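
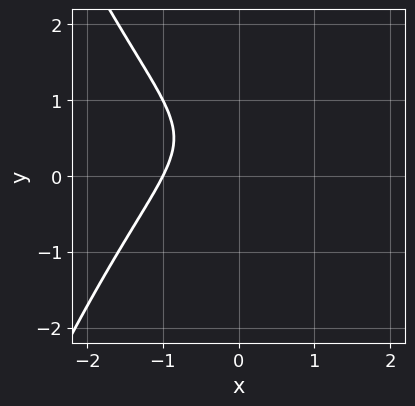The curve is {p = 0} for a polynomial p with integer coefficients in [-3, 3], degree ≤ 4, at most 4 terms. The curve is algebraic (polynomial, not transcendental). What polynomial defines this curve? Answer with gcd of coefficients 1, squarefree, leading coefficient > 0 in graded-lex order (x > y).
1. deg p = 3. The shape is more complex than any degree-2 curve.
2. Against the integer gridlines: it misses every integer gridline on the y-axis; one x-axis crossing is at x = -1.
3. Solving for integer coefficients yields p as stated.

2*x^3 + 3*y^2 - 3*y + 2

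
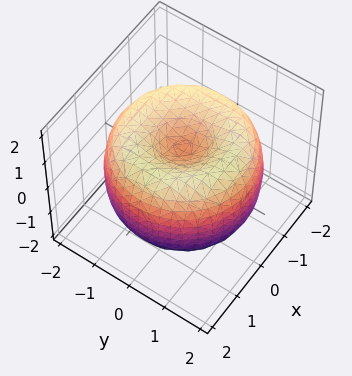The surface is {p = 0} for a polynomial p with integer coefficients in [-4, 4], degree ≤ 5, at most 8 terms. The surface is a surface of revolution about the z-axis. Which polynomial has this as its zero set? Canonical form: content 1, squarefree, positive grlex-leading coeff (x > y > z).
x^4 + 2*x^2*y^2 + y^4 - 3*x^2 - 3*y^2 + 2*z^2 - 1

First, deg p = 4.
Next, by symmetry, the z-axis is an axis of rotation, so x and y enter only as x² + y².
Then, reading off the gridlines: a circular section at z = 1 has radius between 0 and 1.
Finally, matching integer coefficients to the picture gives p.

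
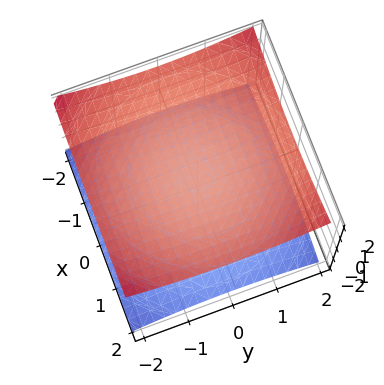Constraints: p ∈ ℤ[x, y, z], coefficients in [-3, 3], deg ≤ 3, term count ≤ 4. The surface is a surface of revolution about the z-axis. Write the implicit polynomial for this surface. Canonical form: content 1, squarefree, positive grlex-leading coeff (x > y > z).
x^2 + y^2 - 3*z^2 + 3

1. The picture has 2 separate pieces. Treating them together as one polynomial.
2. The degree is 2 — no degree-1 surface has this shape.
3. Symmetries: the surface is invariant under rotation about z: p = q(x² + y², z).
4. From the visible intercepts: among the integer gridlines, it crosses the z-axis at z ∈ {-1, 1}; no x-intercept at any integer in the box; the surface avoids every integer y-axis point in the box.
5. Assembling these constraints gives the stated polynomial.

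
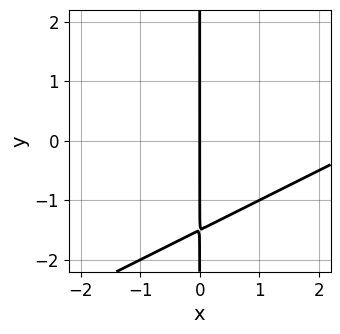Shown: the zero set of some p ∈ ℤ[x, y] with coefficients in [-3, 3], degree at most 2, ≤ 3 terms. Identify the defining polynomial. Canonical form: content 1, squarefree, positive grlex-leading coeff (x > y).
x^2 - 2*x*y - 3*x

1. Degree: no degree-1 curve has this shape, so deg p = 2.
2. Checking where it meets the axes: every point of the y-axis in the box is on the curve; one x-axis crossing is at x = 0.
3. Together with the visible shape, these determine p as stated.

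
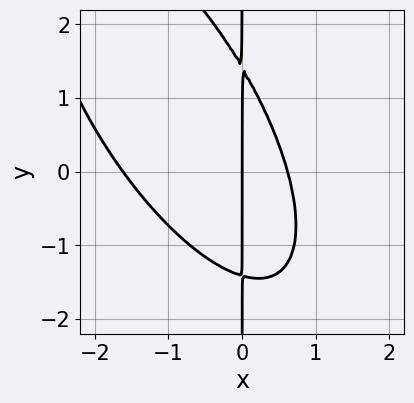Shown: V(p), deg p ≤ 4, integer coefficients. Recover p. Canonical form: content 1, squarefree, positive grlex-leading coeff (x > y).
2*x^3 + 2*x^2*y + x*y^2 + 2*x^2 - 2*x

(a) deg p = 3.
(b) Checking where it meets the axes: every point of the y-axis in the box is on the curve; one x-axis crossing is at x = 0.
(c) Assembling these constraints gives the stated polynomial.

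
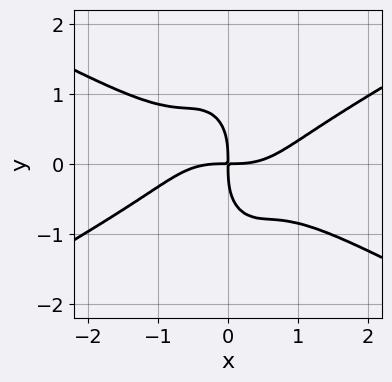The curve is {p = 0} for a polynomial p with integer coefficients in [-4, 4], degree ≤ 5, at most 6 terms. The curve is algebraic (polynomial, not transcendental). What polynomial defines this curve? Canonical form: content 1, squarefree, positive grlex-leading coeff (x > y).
The degree is 4 — the shape is more complex than any degree-3 curve.
Observable constraints: one x-axis crossing is at x = 0; one y-axis crossing is at y = 0.
The integer polynomial consistent with all of this is the stated p.

x^4 - 3*x^2*y^2 - y^4 - 2*x*y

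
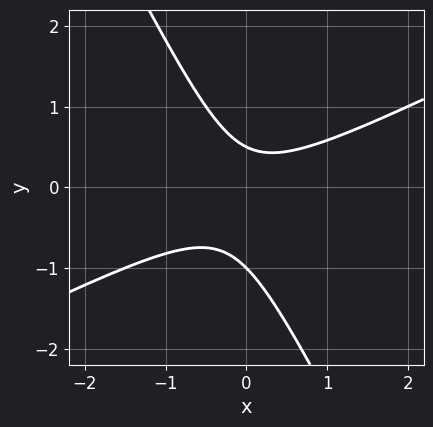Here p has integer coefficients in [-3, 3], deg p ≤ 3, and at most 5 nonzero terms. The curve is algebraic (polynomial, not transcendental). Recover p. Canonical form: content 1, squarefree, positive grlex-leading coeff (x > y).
2*x^2 - 3*x*y - 2*y^2 - y + 1

The degree is 2 — no degree-1 curve has this shape.
From the visible intercepts: it meets the y-axis at y = -1 (among the integer gridlines); it misses every integer gridline on the x-axis.
Putting this together gives p.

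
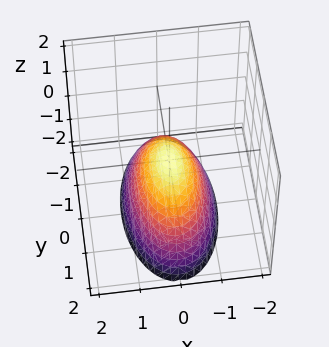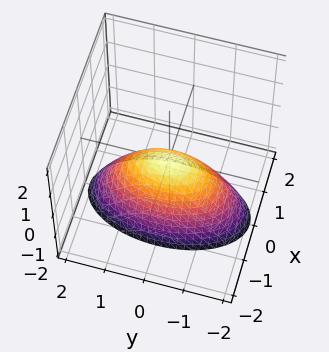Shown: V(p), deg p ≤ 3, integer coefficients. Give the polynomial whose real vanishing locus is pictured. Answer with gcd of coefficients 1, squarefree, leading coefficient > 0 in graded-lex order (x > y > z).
First, deg p = 2.
Then, symmetries: mirror symmetry y ↦ −y ⇒ only even powers of y; the x ↦ −x reflection is a symmetry, so x appears only in even powers.
Then, from the visible intercepts: it crosses the x-axis at the gridline x = 0; it meets the z-axis at z = 0 (among the integer gridlines); one y-axis crossing is at y = 0.
Finally, these observations pin down the coefficients.

3*x^2 + y^2 + 2*z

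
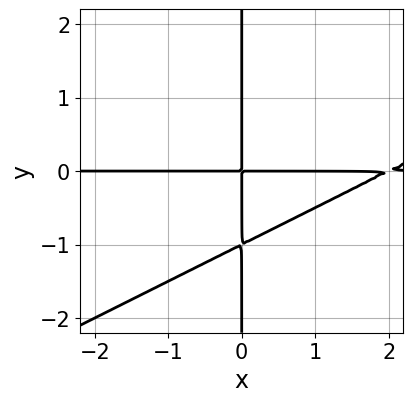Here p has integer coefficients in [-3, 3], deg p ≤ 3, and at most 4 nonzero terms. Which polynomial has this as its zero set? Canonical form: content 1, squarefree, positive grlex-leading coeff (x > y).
The degree is 3 — a generic line meets the curve in up to 3 points.
From the axis intercepts and sections: every point of the x-axis in the box is on the curve; every point of the y-axis in the box is on the curve.
These observations pin down the coefficients.

x^2*y - 2*x*y^2 - 2*x*y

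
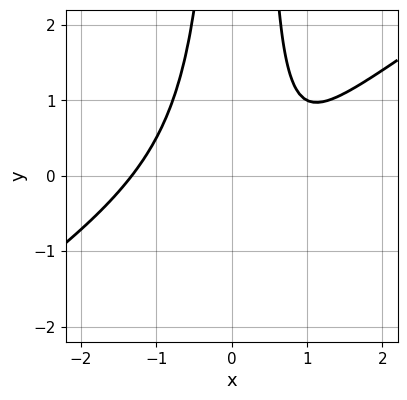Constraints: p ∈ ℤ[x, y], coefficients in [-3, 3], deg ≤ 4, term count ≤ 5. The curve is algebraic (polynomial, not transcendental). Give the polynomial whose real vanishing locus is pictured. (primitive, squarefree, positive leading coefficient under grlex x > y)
First, deg p = 3. No degree-2 curve has this shape.
Then, checking where it meets the axes: no y-intercept at any integer in the box.
Finally, matching integer coefficients to the picture gives p.

2*x^3 - 3*x^2*y + x*y - 2*x + 2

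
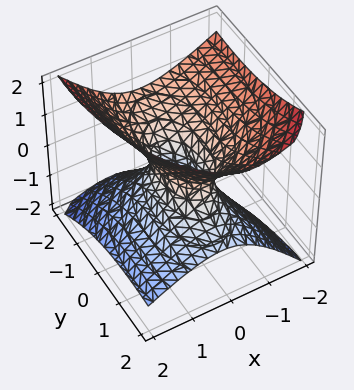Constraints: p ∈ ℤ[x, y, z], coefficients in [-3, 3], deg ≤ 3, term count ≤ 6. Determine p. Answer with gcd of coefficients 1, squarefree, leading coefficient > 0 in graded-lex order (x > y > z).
deg p = 2.
Against the integer gridlines: the y-axis gridline crossings are at y ∈ {-1, 1}; no z-intercept at any integer in the box.
Together with the visible shape, these determine p as stated.

3*x^2 + 2*x*z + y^2 + 2*y*z - 3*z^2 - 1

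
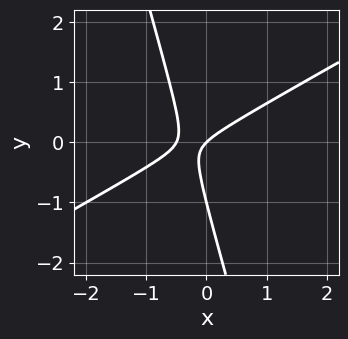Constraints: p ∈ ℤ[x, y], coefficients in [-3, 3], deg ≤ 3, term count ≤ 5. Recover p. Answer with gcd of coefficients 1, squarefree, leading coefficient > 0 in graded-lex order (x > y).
Degree: the shape is more complex than any degree-1 curve, so deg p = 2.
From the axis intercepts and sections: one x-axis crossing is at x = 0; the y-axis gridline crossings are at y ∈ {-1, 0}.
Solving for integer coefficients yields p as stated.

2*x^2 - 3*x*y - y^2 + x - y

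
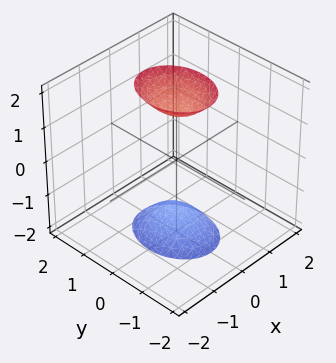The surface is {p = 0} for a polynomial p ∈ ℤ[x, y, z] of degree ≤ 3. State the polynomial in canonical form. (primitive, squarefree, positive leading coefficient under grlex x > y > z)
3*x^2 + 2*y^2 - z^2 + 2

First, I count 2 distinct pieces.
Next, deg p = 2.
Then, symmetries: it's symmetric under z → −z, forcing even powers of z; mirror symmetry x ↦ −x ⇒ only even powers of x; it's symmetric under y → −y, forcing even powers of y.
Next, reading off the gridlines: it misses every integer gridline on the x-axis; it misses every integer gridline on the y-axis.
Finally, together with the visible shape, these determine p as stated.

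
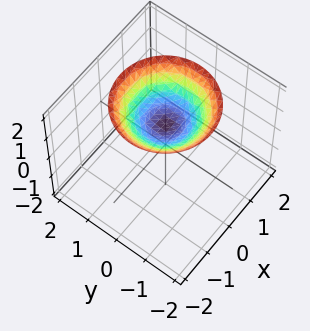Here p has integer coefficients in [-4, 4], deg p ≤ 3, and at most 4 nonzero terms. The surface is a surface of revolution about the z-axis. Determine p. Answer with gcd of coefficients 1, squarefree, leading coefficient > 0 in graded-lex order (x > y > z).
The degree is 2 — no degree-1 surface has this shape.
Symmetries: every cross-section ⟂ z is a circle, so x, y appear only via x² + y².
From the axis intercepts and sections: it meets the z-axis at z = 1 (among the integer gridlines); it misses every integer gridline on the x-axis; a circular section at z = 2 has radius between 1 and 2; it misses every integer gridline on the y-axis.
Solving for integer coefficients yields p as stated.

x^2 + y^2 - 2*z + 2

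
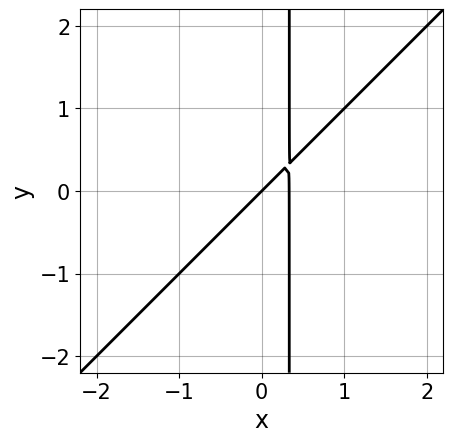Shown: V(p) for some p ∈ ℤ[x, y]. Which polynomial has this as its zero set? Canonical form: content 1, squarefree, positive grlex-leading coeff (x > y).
1. deg p = 2. No degree-1 curve has this shape.
2. Checking where it meets the axes: it meets the y-axis at y = 0 (among the integer gridlines); it crosses the x-axis at the gridline x = 0.
3. Matching integer coefficients to the picture gives p.

3*x^2 - 3*x*y - x + y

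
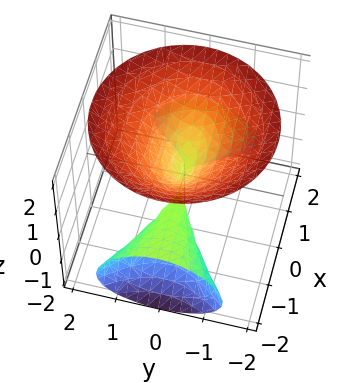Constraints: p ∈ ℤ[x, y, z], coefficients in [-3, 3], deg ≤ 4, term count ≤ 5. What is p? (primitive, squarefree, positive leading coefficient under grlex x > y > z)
1. I count 3 distinct pieces. They look like related sheets of one shape, so recover p as a whole.
2. deg p = 3. No degree-2 surface has this shape.
3. Checking where it meets the axes: the visible x-axis segment lies entirely on the surface; one z-axis crossing is at z = 0; one y-axis crossing is at y = 0.
4. These observations pin down the coefficients.

x^2*z - z^3 + 2*y^2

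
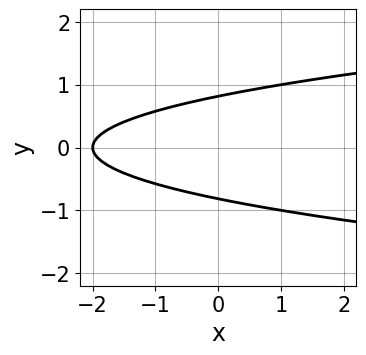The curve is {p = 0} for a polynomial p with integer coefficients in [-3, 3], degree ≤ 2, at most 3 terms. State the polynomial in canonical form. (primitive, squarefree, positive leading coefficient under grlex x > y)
3*y^2 - x - 2

(a) The degree is 2 — the shape is more complex than any degree-1 curve.
(b) Symmetries: the y ↦ −y reflection is a symmetry, so y appears only in even powers.
(c) Observable constraints: it crosses the x-axis at the gridline x = -2.
(d) Matching integer coefficients to the picture gives p.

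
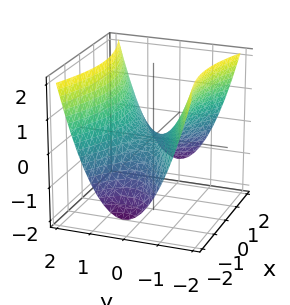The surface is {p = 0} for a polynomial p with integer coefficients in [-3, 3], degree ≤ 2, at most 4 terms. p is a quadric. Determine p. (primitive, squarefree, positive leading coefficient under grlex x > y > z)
x^2 - 3*y^2 + 3*z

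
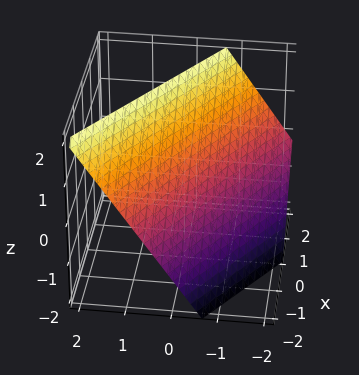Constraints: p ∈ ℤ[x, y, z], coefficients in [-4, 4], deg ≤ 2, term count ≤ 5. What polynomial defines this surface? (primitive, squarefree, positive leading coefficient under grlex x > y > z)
1. The degree is 1 — the surface is flat (a plane).
2. From the axis intercepts and sections: one z-axis crossing is at z = 1; it meets the x-axis at x = -1 (among the integer gridlines).
3. Solving for integer coefficients yields p as stated.

2*x + 3*y - 2*z + 2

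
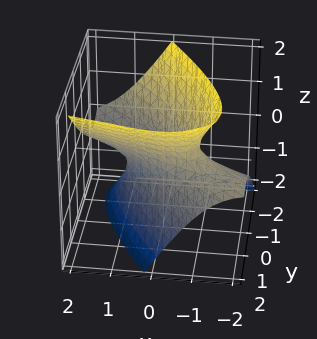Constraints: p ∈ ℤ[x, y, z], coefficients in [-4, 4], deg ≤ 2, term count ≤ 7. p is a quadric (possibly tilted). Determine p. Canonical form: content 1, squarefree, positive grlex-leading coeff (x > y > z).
(a) The degree is 2 — the shape is more complex than any degree-1 surface.
(b) Against the integer gridlines: the surface avoids every integer z-axis point in the box; among the integer gridlines, it crosses the x-axis at x ∈ {-1, 1}.
(c) Assembling these constraints gives the stated polynomial.

x^2 + 3*x*y - 3*x*z + 2*y^2 - 2*z^2 - 1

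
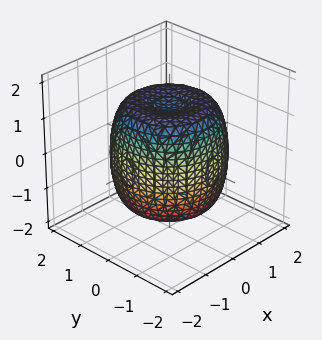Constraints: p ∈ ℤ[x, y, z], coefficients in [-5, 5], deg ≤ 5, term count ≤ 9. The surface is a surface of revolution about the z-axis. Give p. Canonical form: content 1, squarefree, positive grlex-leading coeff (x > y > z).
(a) Degree: no degree-3 surface has this shape, so deg p = 4.
(b) Symmetries: rotational symmetry about the z-axis ⇒ p depends on x, y only through x² + y².
(c) Against the integer gridlines: a circular section at z = -1 has radius between 1 and 2.
(d) These observations pin down the coefficients.

2*x^4 + 4*x^2*y^2 + 2*y^4 - 3*x^2 - 3*y^2 + 2*z^2 - 3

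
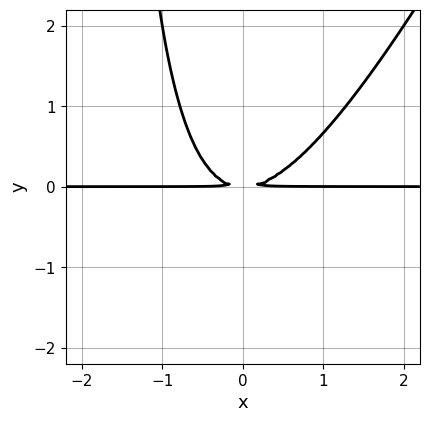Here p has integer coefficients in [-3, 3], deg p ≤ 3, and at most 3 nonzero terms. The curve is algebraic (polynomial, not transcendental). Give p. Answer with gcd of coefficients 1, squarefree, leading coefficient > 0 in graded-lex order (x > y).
2*x^2*y - x*y^2 - 2*y^2

Degree: no degree-2 curve has this shape, so deg p = 3.
Checking where it meets the axes: every point of the x-axis in the box is on the curve.
The integer polynomial consistent with all of this is the stated p.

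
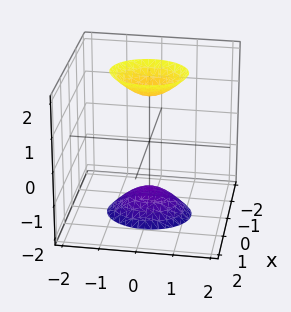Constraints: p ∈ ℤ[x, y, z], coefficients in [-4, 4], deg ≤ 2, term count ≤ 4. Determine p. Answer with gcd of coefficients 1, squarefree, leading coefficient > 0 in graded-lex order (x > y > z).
3*x^2 + 2*y^2 - z^2 + 2

There are 2 components.
Degree: two sheets facing apart; a quadric, so deg p = 2.
Symmetries: mirror symmetry z ↦ −z ⇒ only even powers of z; mirror symmetry y ↦ −y ⇒ only even powers of y; it's symmetric under x → −x, forcing even powers of x.
Reading off the gridlines: no x-intercept at any integer in the box; the surface avoids every integer y-axis point in the box.
Matching integer coefficients to the picture gives p.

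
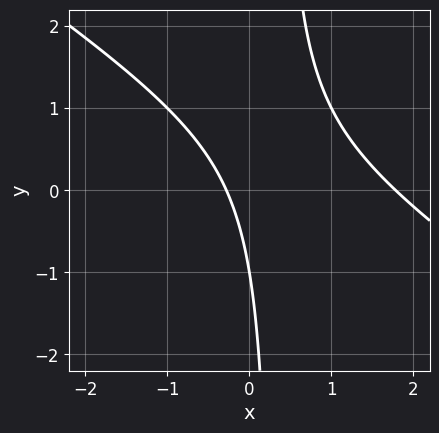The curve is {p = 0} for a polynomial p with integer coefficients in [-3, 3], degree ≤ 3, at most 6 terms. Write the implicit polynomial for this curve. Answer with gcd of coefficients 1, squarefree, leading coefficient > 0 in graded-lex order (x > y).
First, deg p = 2.
Next, reading off the gridlines: one y-axis crossing is at y = -1.
Finally, solving for integer coefficients yields p as stated.

2*x^2 + 3*x*y - 3*x - y - 1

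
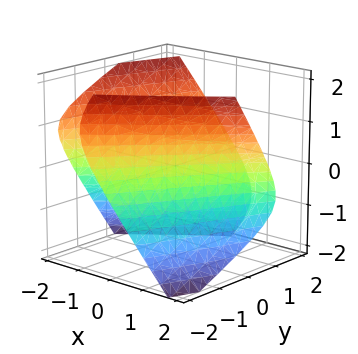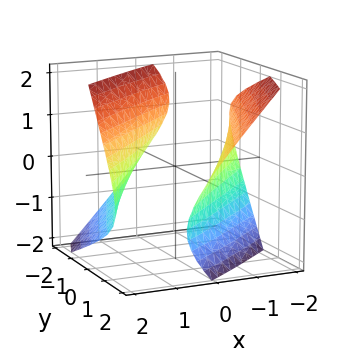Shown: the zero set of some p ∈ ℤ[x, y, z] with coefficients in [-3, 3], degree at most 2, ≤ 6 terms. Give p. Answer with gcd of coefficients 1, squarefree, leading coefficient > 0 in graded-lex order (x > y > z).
2*x^2 - 3*x*y + y^2 - 2*y*z - 2*z^2 - 3

(a) The picture has 2 separate pieces. They look like related sheets of one shape, so recover p as a whole.
(b) The degree is 2 — a generic line meets the surface in up to 2 points.
(c) Checking where it meets the axes: it misses every integer gridline on the z-axis.
(d) Matching integer coefficients to the picture gives p.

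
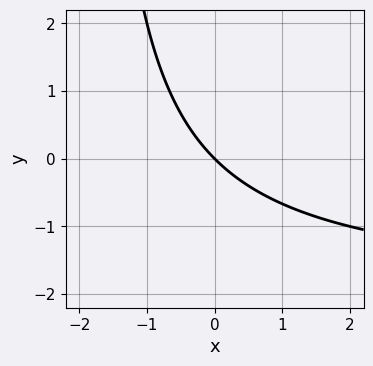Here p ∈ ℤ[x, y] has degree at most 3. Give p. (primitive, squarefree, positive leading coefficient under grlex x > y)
x*y + 2*x + 2*y

1. Degree: no degree-1 curve has this shape, so deg p = 2.
2. Observable constraints: one y-axis crossing is at y = 0; one x-axis crossing is at x = 0.
3. Solving for integer coefficients yields p as stated.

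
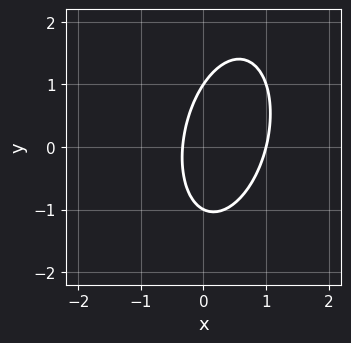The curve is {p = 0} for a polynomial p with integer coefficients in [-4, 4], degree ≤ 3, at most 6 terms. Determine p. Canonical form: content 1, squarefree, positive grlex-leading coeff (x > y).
3*x^2 - x*y + y^2 - 2*x - 1

deg p = 2. No degree-1 curve has this shape.
Against the integer gridlines: among the integer gridlines, it crosses the y-axis at y ∈ {-1, 1}; one x-axis crossing is at x = 1.
Assembling these constraints gives the stated polynomial.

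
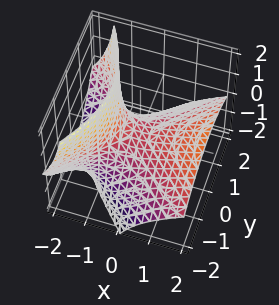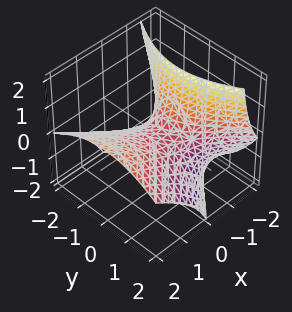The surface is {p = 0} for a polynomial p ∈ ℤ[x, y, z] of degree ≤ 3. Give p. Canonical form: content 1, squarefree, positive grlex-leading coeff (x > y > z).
(a) The degree is 2 — a generic line meets the surface in up to 2 points.
(b) Against the integer gridlines: it crosses the y-axis at the gridline y = 0; one z-axis crossing is at z = 0; it meets the x-axis at x = 0 (among the integer gridlines).
(c) Matching integer coefficients to the picture gives p.

x^2 - 2*x*z - y^2 - 2*z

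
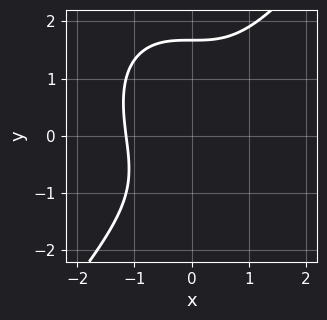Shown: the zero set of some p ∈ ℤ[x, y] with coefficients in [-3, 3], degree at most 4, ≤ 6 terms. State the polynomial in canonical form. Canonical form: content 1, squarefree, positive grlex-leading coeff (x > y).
(a) Degree: the shape is more complex than any degree-2 curve, so deg p = 3.
(b) Solving for integer coefficients yields p as stated.

2*x^3 - y^3 + y + 3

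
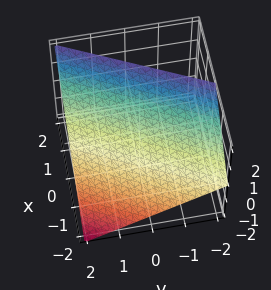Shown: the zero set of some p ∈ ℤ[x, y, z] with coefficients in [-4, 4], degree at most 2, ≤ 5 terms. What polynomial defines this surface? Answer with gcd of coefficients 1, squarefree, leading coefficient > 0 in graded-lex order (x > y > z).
2*x - y - 2*z + 2

First, deg p = 1. Every cross-section is a straight line — this is a plane.
Next, from the axis intercepts and sections: it crosses the x-axis at the gridline x = -1; it meets the z-axis at z = 1 (among the integer gridlines).
Finally, together with the visible shape, these determine p as stated. Check: (0, 2, 0) on the y-axis lies on the surface, and p(0, 2, 0) = 0. ✓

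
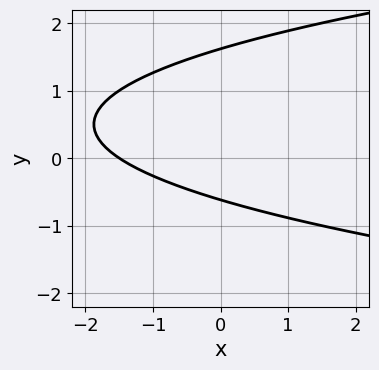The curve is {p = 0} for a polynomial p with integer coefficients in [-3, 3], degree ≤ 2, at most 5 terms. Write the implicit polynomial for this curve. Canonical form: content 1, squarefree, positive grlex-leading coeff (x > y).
1. The degree is 2 — a generic line meets the curve in up to 2 points.
2. Putting this together gives p.

3*y^2 - 2*x - 3*y - 3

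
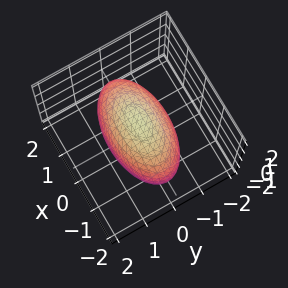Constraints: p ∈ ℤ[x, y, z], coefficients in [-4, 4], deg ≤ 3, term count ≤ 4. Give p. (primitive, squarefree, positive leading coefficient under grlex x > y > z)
x^2 + 3*y^2 + 2*z^2 - 3

First, the degree is 2 — bounded and convex; a quadric.
Next, symmetries: the z ↦ −z reflection is a symmetry, so z appears only in even powers; the x ↦ −x reflection is a symmetry, so x appears only in even powers; the y ↦ −y reflection is a symmetry, so y appears only in even powers.
Then, reading off the gridlines: among the integer gridlines, it crosses the y-axis at y ∈ {-1, 1}.
Finally, matching integer coefficients to the picture gives p.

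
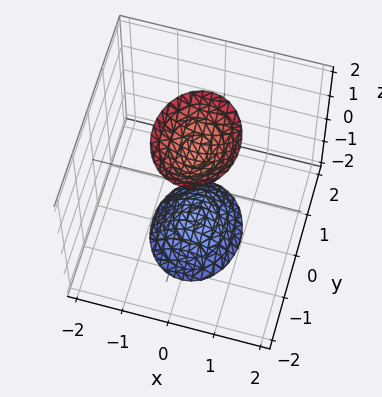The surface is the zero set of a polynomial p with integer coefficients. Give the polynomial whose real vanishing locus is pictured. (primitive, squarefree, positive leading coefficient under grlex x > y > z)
3*x^2 + 2*y^2 - z^2 + 2

The picture has 2 separate pieces.
Degree: two sheets facing apart; a quadric, so deg p = 2.
Symmetries: it's symmetric under y → −y, forcing even powers of y; mirror symmetry x ↦ −x ⇒ only even powers of x; the z ↦ −z reflection is a symmetry, so z appears only in even powers.
From the visible intercepts: the surface avoids every integer x-axis point in the box; no y-intercept at any integer in the box.
Together with the visible shape, these determine p as stated.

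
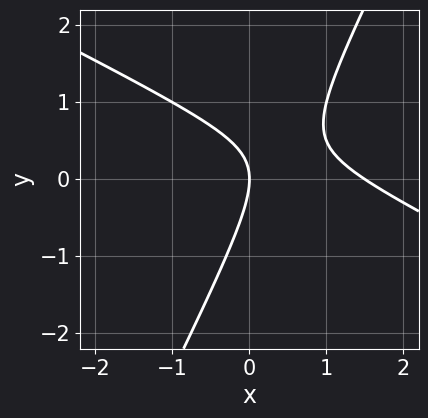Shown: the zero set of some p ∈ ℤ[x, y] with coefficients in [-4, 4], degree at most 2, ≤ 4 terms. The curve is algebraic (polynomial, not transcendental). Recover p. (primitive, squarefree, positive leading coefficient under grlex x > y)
1. The degree is 2 — a generic line meets the curve in up to 2 points.
2. From the visible intercepts: one y-axis crossing is at y = 0; it crosses the x-axis at the gridline x = 0.
3. These observations pin down the coefficients.

2*x^2 + 3*x*y - 2*y^2 - 3*x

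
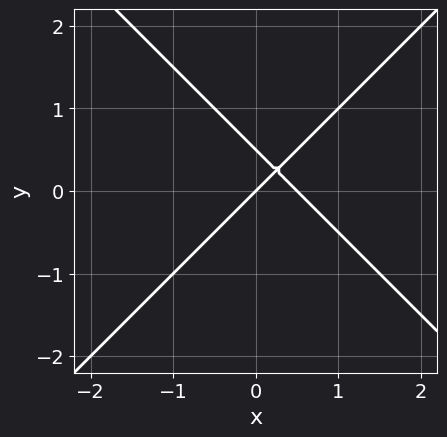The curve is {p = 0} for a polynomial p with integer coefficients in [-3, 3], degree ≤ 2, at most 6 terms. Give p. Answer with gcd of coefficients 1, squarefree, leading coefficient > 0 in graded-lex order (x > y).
2*x^2 - 2*y^2 - x + y

1. deg p = 2.
2. Observable constraints: one x-axis crossing is at x = 0; it meets the y-axis at y = 0 (among the integer gridlines).
3. Together with the visible shape, these determine p as stated.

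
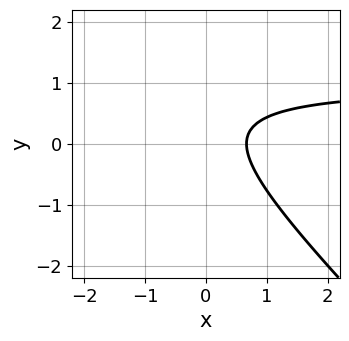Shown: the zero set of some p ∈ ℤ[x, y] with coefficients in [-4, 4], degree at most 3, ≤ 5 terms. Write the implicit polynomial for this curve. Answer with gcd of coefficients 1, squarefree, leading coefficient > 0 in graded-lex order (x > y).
Degree: no degree-1 curve has this shape, so deg p = 2.
From the axis intercepts and sections: the curve avoids every integer y-axis point in the box.
Putting this together gives p.

3*x*y + 3*y^2 - 3*x - 2*y + 2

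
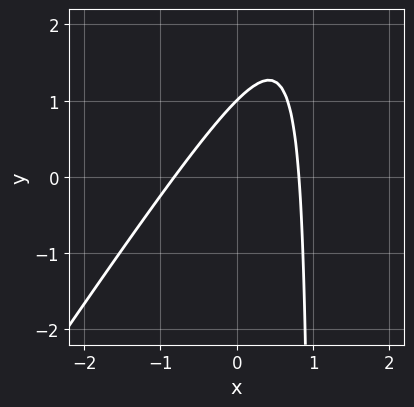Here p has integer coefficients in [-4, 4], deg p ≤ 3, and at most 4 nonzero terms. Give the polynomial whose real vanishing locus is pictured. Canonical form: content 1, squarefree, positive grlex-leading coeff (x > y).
3*x^2 - 2*x*y + 2*y - 2

deg p = 2.
Reading off the gridlines: it crosses the y-axis at the gridline y = 1.
Together with the visible shape, these determine p as stated.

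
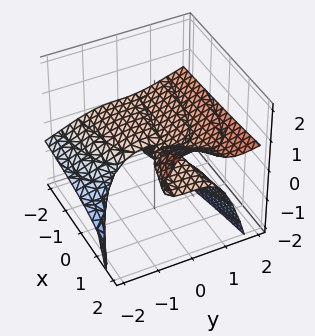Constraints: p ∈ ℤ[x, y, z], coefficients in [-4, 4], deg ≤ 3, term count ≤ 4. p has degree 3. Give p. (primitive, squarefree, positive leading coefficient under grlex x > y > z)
y^3 - 3*y^2*z + 2*x*z - 3*z^2

The degree is 3 — a generic line meets the surface in up to 3 points.
Observable constraints: it meets the z-axis at z = 0 (among the integer gridlines); the visible x-axis segment lies entirely on the surface; it crosses the y-axis at the gridline y = 0.
Assembling these constraints gives the stated polynomial.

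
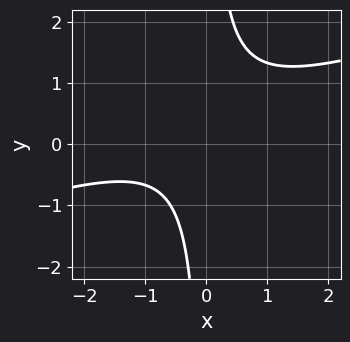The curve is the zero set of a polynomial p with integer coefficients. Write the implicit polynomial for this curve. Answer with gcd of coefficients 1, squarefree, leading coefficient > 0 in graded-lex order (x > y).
x^2 - 3*x*y + x + 2

First, degree: the shape is more complex than any degree-1 curve, so deg p = 2.
Next, checking where it meets the axes: it misses every integer gridline on the x-axis; the curve avoids every integer y-axis point in the box.
Finally, these observations pin down the coefficients.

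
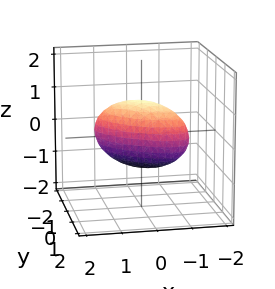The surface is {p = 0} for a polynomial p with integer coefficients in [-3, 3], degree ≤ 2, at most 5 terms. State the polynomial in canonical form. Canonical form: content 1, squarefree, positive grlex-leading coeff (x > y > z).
Degree: no degree-1 surface has this shape, so deg p = 2.
Reading off the gridlines: among the integer gridlines, it crosses the z-axis at z ∈ {-1, 1}; the x-axis gridline crossings are at x ∈ {-1, 1}.
Solving for integer coefficients yields p as stated.

2*x^2 + 3*x*y + 3*y^2 + 2*z^2 - 2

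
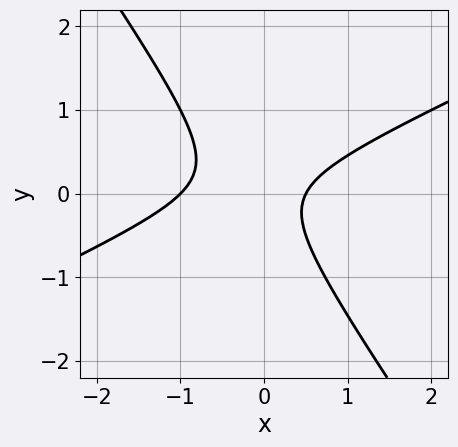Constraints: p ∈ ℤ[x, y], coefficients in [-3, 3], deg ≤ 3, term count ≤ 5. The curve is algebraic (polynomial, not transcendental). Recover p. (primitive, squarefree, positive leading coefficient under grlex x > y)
2*x^2 - 3*x*y - 3*y^2 + x - 1

1. deg p = 2. A generic line meets the curve in up to 2 points.
2. From the visible intercepts: it crosses the x-axis at the gridline x = -1; no y-intercept at any integer in the box.
3. Assembling these constraints gives the stated polynomial.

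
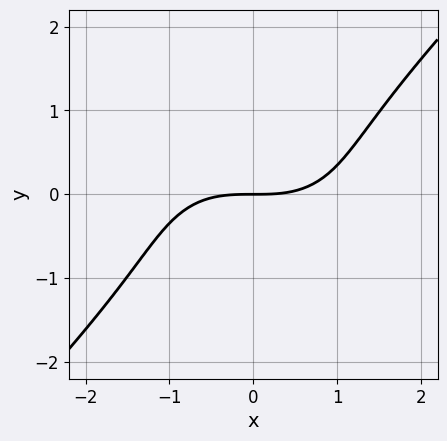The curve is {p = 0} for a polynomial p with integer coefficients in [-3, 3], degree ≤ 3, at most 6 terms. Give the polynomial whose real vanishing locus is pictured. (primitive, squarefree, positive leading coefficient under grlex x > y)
x^3 + x*y^2 - 2*y^3 - 3*y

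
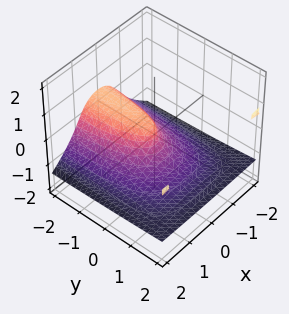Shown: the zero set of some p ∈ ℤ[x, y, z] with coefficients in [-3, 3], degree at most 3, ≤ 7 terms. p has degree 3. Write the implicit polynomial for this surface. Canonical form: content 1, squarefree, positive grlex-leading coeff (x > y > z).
x^2*y - 3*z^3 - 2*x^2 + 2*y*z - y

1. Degree: a generic line meets the surface in up to 3 points, so deg p = 3.
2. Reading off the gridlines: it meets the y-axis at y = 0 (among the integer gridlines); it crosses the x-axis at the gridline x = 0; it crosses the z-axis at the gridline z = 0.
3. Putting this together gives p.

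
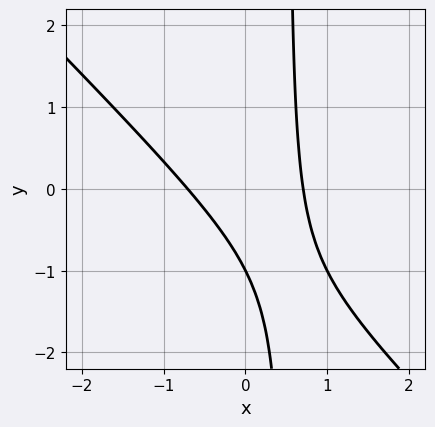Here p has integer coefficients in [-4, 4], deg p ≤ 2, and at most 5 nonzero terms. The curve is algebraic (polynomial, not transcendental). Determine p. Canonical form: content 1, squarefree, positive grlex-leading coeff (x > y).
2*x^2 + 2*x*y - y - 1

1. The degree is 2 — a generic line meets the curve in up to 2 points.
2. Checking where it meets the axes: it crosses the y-axis at the gridline y = -1.
3. Putting this together gives p.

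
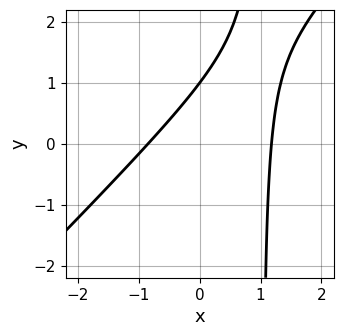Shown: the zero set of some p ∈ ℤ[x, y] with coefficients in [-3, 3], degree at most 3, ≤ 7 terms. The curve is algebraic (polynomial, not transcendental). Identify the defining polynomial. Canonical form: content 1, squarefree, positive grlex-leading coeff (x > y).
1. deg p = 2. A generic line meets the curve in up to 2 points.
2. Observable constraints: it crosses the y-axis at the gridline y = 1.
3. Solving for integer coefficients yields p as stated.

3*x^2 - 3*x*y - x + 3*y - 3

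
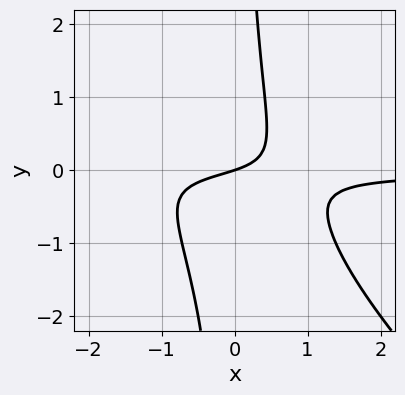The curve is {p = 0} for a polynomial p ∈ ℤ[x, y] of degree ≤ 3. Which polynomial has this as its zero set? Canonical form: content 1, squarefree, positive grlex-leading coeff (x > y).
Degree: a generic line meets the curve in up to 3 points, so deg p = 3.
From the visible intercepts: it crosses the x-axis at the gridline x = 0; it crosses the y-axis at the gridline y = 0.
These observations pin down the coefficients.

3*x^2*y + 3*x*y^2 + 2*x*y + x - 3*y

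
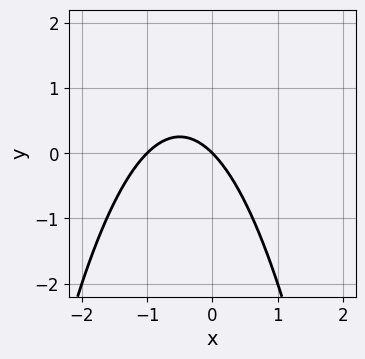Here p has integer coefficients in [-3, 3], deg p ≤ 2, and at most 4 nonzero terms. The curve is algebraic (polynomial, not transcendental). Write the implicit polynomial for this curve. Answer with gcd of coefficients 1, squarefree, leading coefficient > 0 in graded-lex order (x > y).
x^2 + x + y

1. deg p = 2. The shape is more complex than any degree-1 curve.
2. From the visible intercepts: among the integer gridlines, it crosses the x-axis at x ∈ {-1, 0}; one y-axis crossing is at y = 0.
3. Matching integer coefficients to the picture gives p.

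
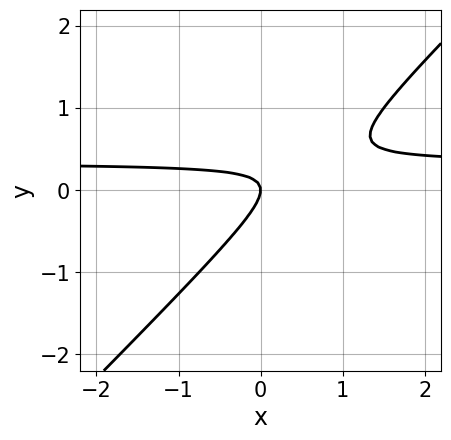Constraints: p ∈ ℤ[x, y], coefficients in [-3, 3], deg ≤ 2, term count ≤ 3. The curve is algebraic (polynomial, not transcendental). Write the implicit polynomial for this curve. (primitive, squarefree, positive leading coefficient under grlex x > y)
(a) The degree is 2 — a generic line meets the curve in up to 2 points.
(b) Against the integer gridlines: it crosses the x-axis at the gridline x = 0; it meets the y-axis at y = 0 (among the integer gridlines).
(c) The integer polynomial consistent with all of this is the stated p.

3*x*y - 3*y^2 - x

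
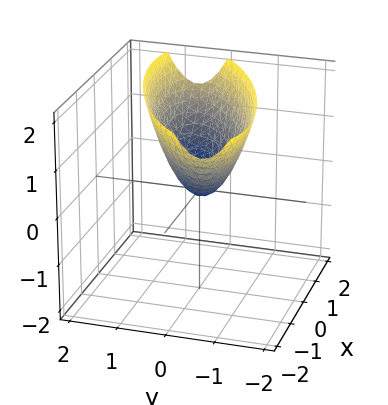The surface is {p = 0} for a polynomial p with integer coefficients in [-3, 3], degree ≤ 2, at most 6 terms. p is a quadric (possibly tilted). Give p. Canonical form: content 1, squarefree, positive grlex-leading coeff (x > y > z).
1. deg p = 2. No degree-1 surface has this shape.
2. Against the integer gridlines: it meets the x-axis at x = 0 (among the integer gridlines); one z-axis crossing is at z = 0.
3. The integer polynomial consistent with all of this is the stated p.

x^2 - 2*x*y + 3*y^2 - 2*z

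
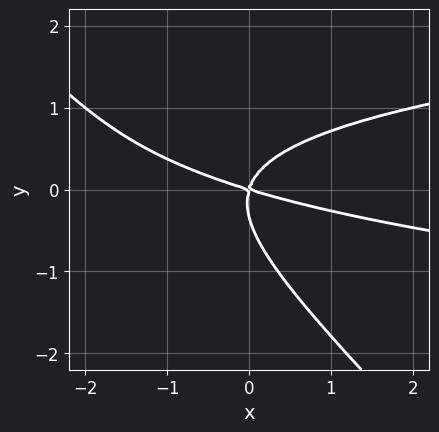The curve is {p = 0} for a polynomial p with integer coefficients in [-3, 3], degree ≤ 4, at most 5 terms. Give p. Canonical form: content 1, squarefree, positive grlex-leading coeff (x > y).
Degree: no degree-2 curve has this shape, so deg p = 3.
Observable constraints: it crosses the y-axis at the gridline y = 0; one x-axis crossing is at x = 0.
Matching integer coefficients to the picture gives p.

3*x*y^2 + 3*y^3 - x^2 - 3*x*y + y^2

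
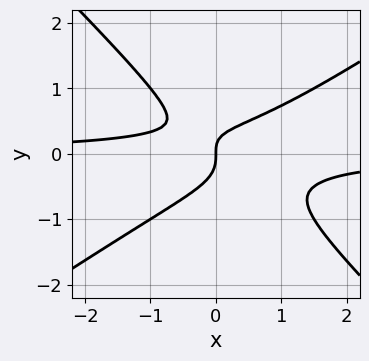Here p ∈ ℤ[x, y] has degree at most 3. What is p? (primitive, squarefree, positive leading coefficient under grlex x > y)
2*x^2*y - x*y^2 - 3*y^3 - x*y + x

Degree: no degree-2 curve has this shape, so deg p = 3.
From the axis intercepts and sections: it meets the y-axis at y = 0 (among the integer gridlines); one x-axis crossing is at x = 0.
Solving for integer coefficients yields p as stated.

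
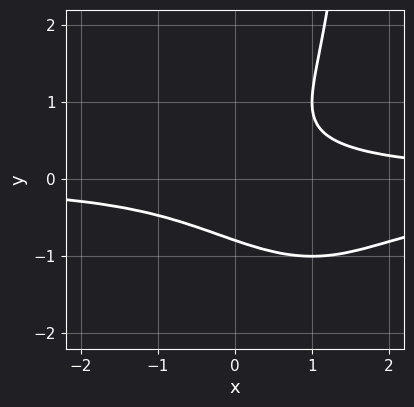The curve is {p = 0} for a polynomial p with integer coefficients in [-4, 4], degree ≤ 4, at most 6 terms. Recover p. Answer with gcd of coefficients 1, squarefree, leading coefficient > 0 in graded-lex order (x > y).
First, degree: the shape is more complex than any degree-3 curve, so deg p = 4.
Then, against the integer gridlines: it misses every integer gridline on the x-axis.
Finally, matching integer coefficients to the picture gives p.

x^2*y^2 + x*y^3 - 2*y^3 + x*y - 1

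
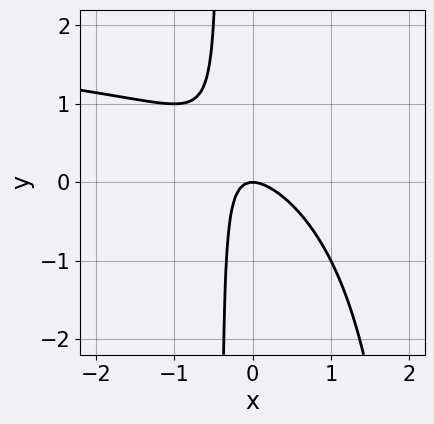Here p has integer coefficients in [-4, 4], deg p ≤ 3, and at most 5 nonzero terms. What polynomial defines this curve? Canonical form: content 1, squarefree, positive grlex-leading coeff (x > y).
deg p = 3. No degree-2 curve has this shape.
Against the integer gridlines: it meets the y-axis at y = 0 (among the integer gridlines); it crosses the x-axis at the gridline x = 0.
Solving for integer coefficients yields p as stated.

x^2*y - 2*x^2 - 2*x*y - y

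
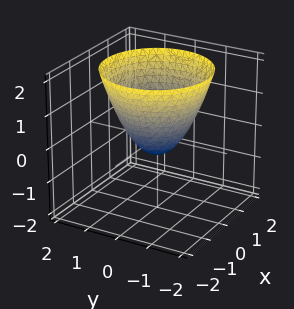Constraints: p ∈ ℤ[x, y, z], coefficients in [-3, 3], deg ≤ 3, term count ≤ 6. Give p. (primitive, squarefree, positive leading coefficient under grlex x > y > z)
First, deg p = 2. No degree-1 surface has this shape.
Then, symmetry: the z-axis is an axis of rotation, so x and y enter only as x² + y².
Then, against the integer gridlines: a circular section at z = 0 has radius between 0 and 1.
Finally, matching integer coefficients to the picture gives p.

2*x^2 + 2*y^2 - 2*z - 1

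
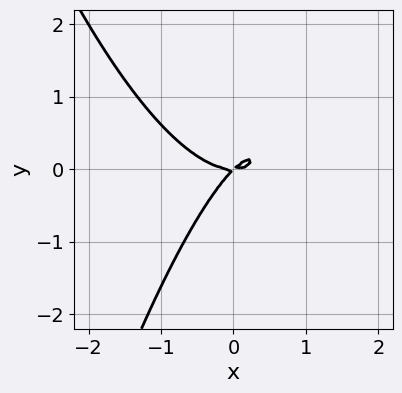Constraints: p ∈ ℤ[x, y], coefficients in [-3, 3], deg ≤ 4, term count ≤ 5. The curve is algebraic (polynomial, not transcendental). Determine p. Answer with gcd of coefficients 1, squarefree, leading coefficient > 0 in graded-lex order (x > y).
x^3 - x*y + y^2

deg p = 3. No degree-2 curve has this shape.
From the visible intercepts: it meets the y-axis at y = 0 (among the integer gridlines); it crosses the x-axis at the gridline x = 0.
Together with the visible shape, these determine p as stated.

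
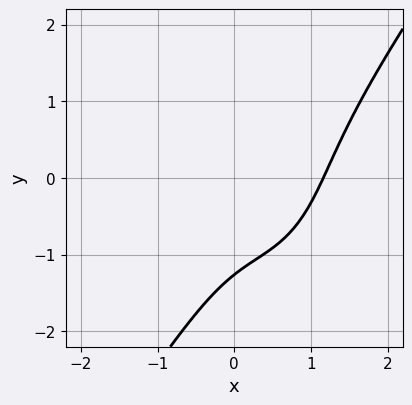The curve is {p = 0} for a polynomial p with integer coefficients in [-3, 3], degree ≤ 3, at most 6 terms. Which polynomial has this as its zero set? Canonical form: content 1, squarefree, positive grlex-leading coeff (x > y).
3*x^3 - y^3 - 2*x^2 - 3*x*y - 2

(a) The degree is 3 — the shape is more complex than any degree-2 curve.
(b) Matching integer coefficients to the picture gives p.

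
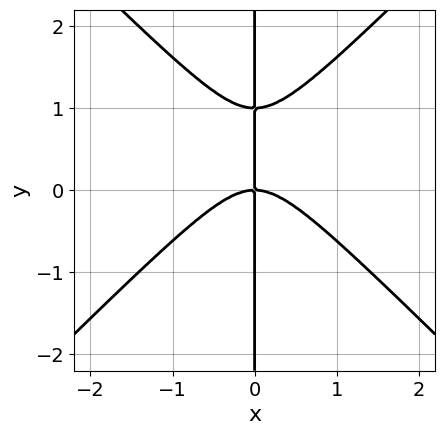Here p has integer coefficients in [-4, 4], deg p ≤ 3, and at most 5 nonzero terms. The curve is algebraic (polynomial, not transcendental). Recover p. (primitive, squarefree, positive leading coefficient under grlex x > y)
x^3 - x*y^2 + x*y

The degree is 3 — a generic line meets the curve in up to 3 points.
From the axis intercepts and sections: every point of the y-axis in the box is on the curve; one x-axis crossing is at x = 0.
Putting this together gives p.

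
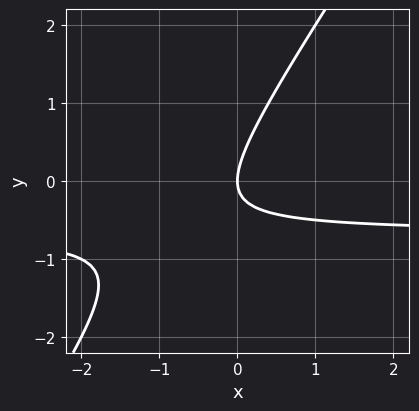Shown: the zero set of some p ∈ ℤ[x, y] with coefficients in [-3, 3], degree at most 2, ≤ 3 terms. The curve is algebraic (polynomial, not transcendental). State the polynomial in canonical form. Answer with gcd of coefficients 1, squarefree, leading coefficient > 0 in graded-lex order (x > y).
First, deg p = 2. The shape is more complex than any degree-1 curve.
Next, from the visible intercepts: one x-axis crossing is at x = 0; one y-axis crossing is at y = 0.
Finally, matching integer coefficients to the picture gives p.

3*x*y - 2*y^2 + 2*x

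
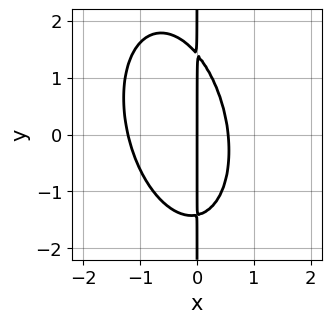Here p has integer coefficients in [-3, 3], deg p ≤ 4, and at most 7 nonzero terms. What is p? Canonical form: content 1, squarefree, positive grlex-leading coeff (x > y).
3*x^3 + x^2*y + x*y^2 + 2*x^2 - 2*x

First, degree: a generic line meets the curve in up to 3 points, so deg p = 3.
Then, checking where it meets the axes: every point of the y-axis in the box is on the curve; it crosses the x-axis at the gridline x = 0.
Finally, solving for integer coefficients yields p as stated.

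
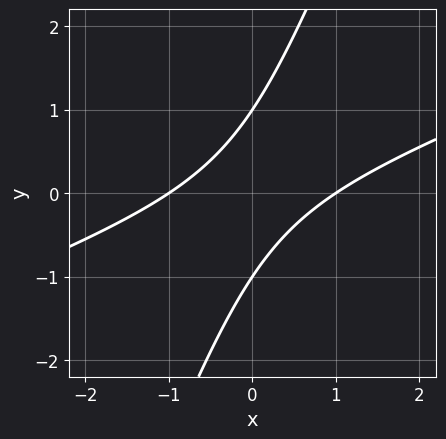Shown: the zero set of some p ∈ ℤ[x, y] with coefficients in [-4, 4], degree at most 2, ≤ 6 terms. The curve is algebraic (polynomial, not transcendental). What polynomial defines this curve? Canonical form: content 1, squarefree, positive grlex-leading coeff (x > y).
1. The degree is 2 — no degree-1 curve has this shape.
2. Against the integer gridlines: the x-axis gridline crossings are at x ∈ {-1, 1}; among the integer gridlines, it crosses the y-axis at y ∈ {-1, 1}.
3. Solving for integer coefficients yields p as stated.

x^2 - 3*x*y + y^2 - 1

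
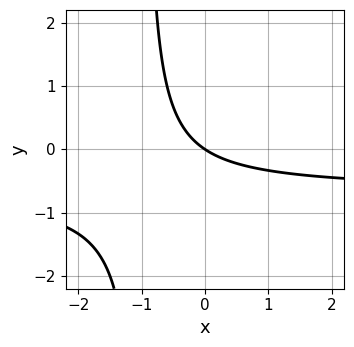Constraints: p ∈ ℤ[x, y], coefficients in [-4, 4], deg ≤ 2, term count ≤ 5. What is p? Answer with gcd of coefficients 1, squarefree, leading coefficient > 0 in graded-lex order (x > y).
First, the degree is 2 — a generic line meets the curve in up to 2 points.
Next, observable constraints: one x-axis crossing is at x = 0; it meets the y-axis at y = 0 (among the integer gridlines).
Finally, these observations pin down the coefficients.

3*x*y + 2*x + 3*y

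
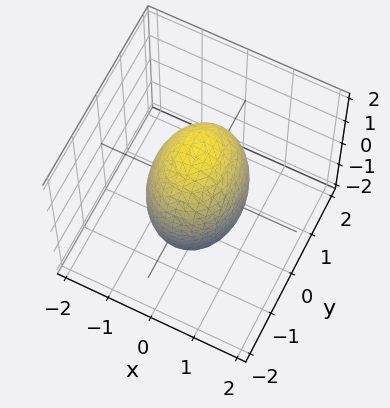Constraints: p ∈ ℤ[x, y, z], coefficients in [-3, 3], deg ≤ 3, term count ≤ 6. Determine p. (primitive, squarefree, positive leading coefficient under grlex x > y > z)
3*x^2 + 2*y^2 + z^2 - 3

First, the degree is 2 — a closed, bounded, convex surface; a quadric.
Next, symmetries: mirror symmetry y ↦ −y ⇒ only even powers of y; it's symmetric under x → −x, forcing even powers of x; it's symmetric under z → −z, forcing even powers of z.
Next, against the integer gridlines: among the integer gridlines, it crosses the x-axis at x ∈ {-1, 1}.
Finally, matching integer coefficients to the picture gives p.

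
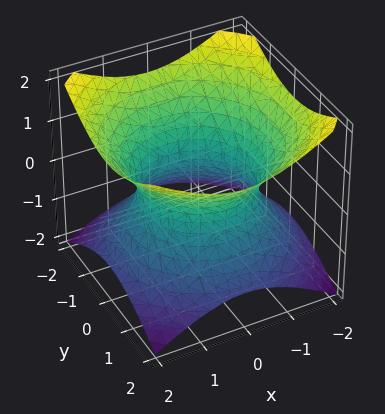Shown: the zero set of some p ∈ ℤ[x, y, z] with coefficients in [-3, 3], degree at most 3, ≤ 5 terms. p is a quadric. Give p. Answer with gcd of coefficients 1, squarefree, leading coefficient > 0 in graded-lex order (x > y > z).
(a) The degree is 2 — one connected sheet with a waist; a quadric.
(b) Symmetries: the surface is invariant under rotation about z: p = q(x² + y², z); the z ↦ −z reflection is a symmetry, so z appears only in even powers.
(c) From the visible intercepts: a circular section at z = -1 has radius between 1 and 2; it misses every integer gridline on the z-axis.
(d) Matching integer coefficients to the picture gives p.

2*x^2 + 2*y^2 - 3*z^2 - 3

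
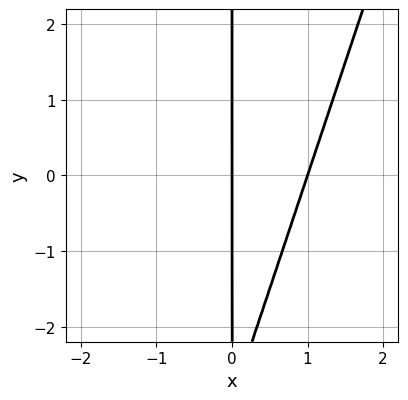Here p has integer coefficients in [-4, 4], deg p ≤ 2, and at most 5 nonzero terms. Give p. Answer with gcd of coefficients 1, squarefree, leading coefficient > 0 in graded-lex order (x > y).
(a) deg p = 2.
(b) Observable constraints: every point of the y-axis in the box is on the curve; the x-axis gridline crossings are at x ∈ {0, 1}.
(c) Together with the visible shape, these determine p as stated.

3*x^2 - x*y - 3*x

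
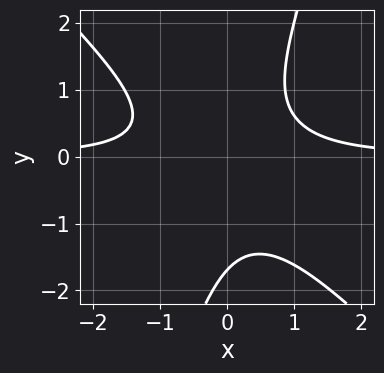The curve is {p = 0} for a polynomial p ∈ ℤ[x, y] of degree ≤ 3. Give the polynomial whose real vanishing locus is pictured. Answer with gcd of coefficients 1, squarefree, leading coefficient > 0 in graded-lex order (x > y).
3*x^2*y + 2*x*y^2 - y^3 - y^2 - 2

1. deg p = 3.
2. From the axis intercepts and sections: no x-intercept at any integer in the box.
3. Together with the visible shape, these determine p as stated.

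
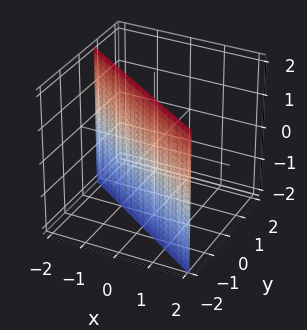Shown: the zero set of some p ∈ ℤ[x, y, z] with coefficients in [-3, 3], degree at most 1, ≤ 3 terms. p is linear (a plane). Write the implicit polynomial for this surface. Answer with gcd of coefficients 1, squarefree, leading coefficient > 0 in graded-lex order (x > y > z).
1. The degree is 1 — the surface is flat (a plane).
2. From the visible intercepts: it misses every integer gridline on the z-axis; it meets the x-axis at x = -1 (among the integer gridlines).
3. Together with the visible shape, these determine p as stated.

2*x + 3*y + 2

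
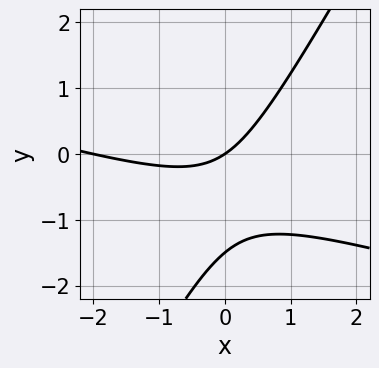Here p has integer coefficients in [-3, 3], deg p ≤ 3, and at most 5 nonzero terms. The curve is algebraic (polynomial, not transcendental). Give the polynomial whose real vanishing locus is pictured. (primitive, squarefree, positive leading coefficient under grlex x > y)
(a) Degree: the shape is more complex than any degree-1 curve, so deg p = 2.
(b) Reading off the gridlines: it meets the y-axis at y = 0 (among the integer gridlines); among the integer gridlines, it crosses the x-axis at x ∈ {-2, 0}.
(c) Together with the visible shape, these determine p as stated.

x^2 + 3*x*y - 2*y^2 + 2*x - 3*y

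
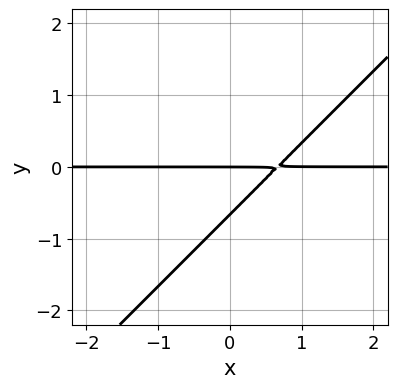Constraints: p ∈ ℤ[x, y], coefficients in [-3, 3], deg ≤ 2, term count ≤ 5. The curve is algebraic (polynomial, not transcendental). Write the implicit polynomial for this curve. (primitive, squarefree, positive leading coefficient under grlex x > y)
(a) The degree is 2 — a generic line meets the curve in up to 2 points.
(b) From the visible intercepts: one y-axis crossing is at y = 0; the visible x-axis segment lies entirely on the curve.
(c) Assembling these constraints gives the stated polynomial.

3*x*y - 3*y^2 - 2*y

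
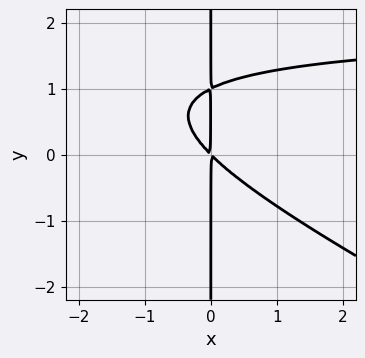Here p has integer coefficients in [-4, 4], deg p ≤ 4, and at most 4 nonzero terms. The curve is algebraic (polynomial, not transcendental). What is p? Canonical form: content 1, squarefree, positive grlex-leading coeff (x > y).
x^2*y + 2*x*y^2 - 2*x^2 - 2*x*y

1. deg p = 3.
2. Observable constraints: the visible y-axis segment lies entirely on the curve.
3. Solving for integer coefficients yields p as stated.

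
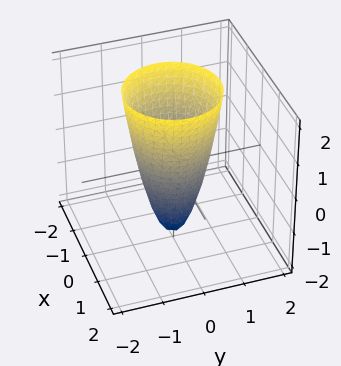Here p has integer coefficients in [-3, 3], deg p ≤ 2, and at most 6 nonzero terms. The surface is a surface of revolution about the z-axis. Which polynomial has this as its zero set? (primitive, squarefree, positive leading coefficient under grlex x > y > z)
1. The degree is 2 — no degree-1 surface has this shape.
2. Symmetry: the z-axis is an axis of rotation, so x and y enter only as x² + y².
3. Against the integer gridlines: it crosses the z-axis at the gridline z = -2; a circular section at z = 1 has radius exactly 1.
4. Matching integer coefficients to the picture gives p.

3*x^2 + 3*y^2 - z - 2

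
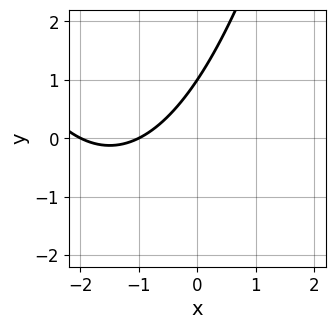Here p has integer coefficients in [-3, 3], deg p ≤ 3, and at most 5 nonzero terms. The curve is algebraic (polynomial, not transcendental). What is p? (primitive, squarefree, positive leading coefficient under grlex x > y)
x^2 + 3*x - 2*y + 2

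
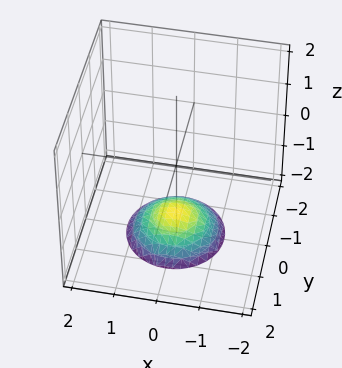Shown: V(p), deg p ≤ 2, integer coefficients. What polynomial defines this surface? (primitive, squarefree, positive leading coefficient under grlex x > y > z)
deg p = 2. No degree-1 surface has this shape.
Symmetries: rotational symmetry about the z-axis ⇒ p depends on x, y only through x² + y².
Reading off the gridlines: a circular section at z = -2 has radius exactly 1; it misses every integer gridline on the x-axis; the surface avoids every integer y-axis point in the box.
Assembling these constraints gives the stated polynomial.

x^2 + y^2 + 2*z + 3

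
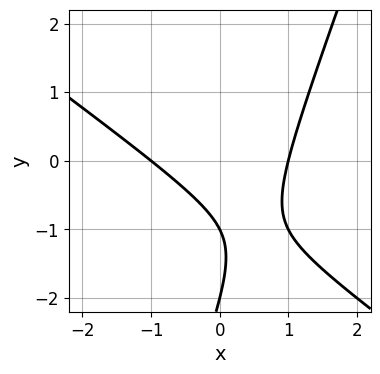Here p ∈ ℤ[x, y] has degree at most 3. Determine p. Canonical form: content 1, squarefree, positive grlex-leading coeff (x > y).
Degree: the shape is more complex than any degree-1 curve, so deg p = 2.
Reading off the gridlines: the y-axis gridline crossings are at y ∈ {-2, -1}; the x-axis gridline crossings are at x ∈ {-1, 1}.
Assembling these constraints gives the stated polynomial.

2*x^2 + 2*x*y - y^2 - 3*y - 2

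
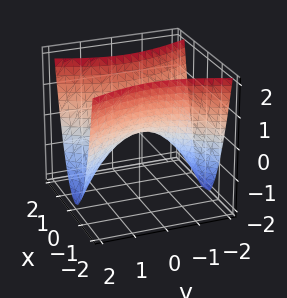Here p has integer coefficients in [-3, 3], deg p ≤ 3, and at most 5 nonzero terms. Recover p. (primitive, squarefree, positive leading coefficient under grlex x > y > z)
1. Degree: a hyperbolic paraboloid; a quadric, so deg p = 2.
2. Symmetries: mirror symmetry x ↦ −x ⇒ only even powers of x; mirror symmetry y ↦ −y ⇒ only even powers of y.
3. Checking where it meets the axes: it meets the y-axis at y = 0 (among the integer gridlines); it crosses the z-axis at the gridline z = 0; one x-axis crossing is at x = 0.
4. Matching integer coefficients to the picture gives p.

3*x^2 - y^2 - 2*z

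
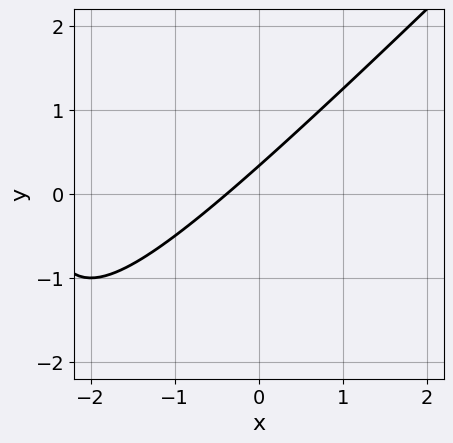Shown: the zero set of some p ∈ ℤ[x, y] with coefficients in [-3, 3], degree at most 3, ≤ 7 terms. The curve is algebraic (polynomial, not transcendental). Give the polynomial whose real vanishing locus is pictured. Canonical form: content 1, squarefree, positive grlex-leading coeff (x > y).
1. The degree is 2 — a generic line meets the curve in up to 2 points.
2. Matching integer coefficients to the picture gives p.

x^2 - x*y + 3*x - 3*y + 1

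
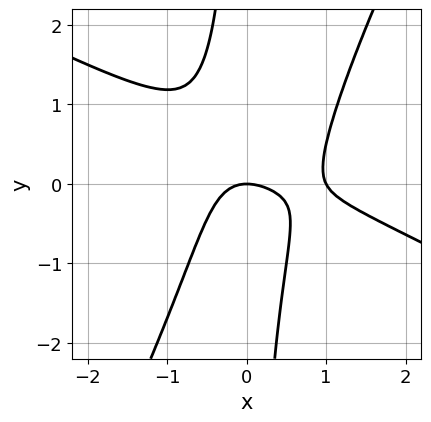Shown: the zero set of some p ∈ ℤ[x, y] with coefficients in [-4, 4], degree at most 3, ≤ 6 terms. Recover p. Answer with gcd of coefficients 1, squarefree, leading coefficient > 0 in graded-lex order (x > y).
(a) deg p = 3.
(b) Checking where it meets the axes: it crosses the y-axis at the gridline y = 0; among the integer gridlines, it crosses the x-axis at x ∈ {0, 1}.
(c) Assembling these constraints gives the stated polynomial.

2*x^3 + 3*x^2*y - 2*x*y^2 - 2*x^2 - 2*y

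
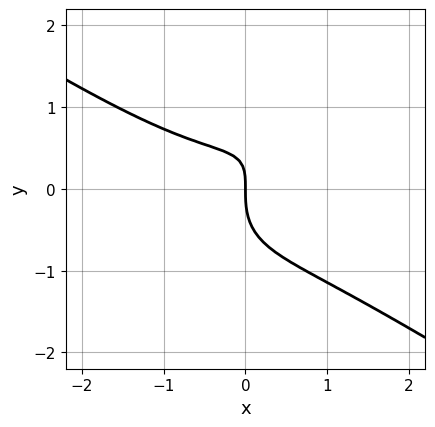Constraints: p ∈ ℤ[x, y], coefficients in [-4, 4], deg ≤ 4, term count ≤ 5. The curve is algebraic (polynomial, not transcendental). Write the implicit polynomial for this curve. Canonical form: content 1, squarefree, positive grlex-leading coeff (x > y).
2*x^3 - 3*x*y^2 + 3*y^3 - 3*x*y + 3*x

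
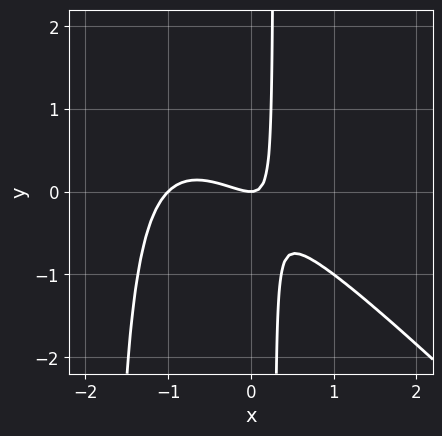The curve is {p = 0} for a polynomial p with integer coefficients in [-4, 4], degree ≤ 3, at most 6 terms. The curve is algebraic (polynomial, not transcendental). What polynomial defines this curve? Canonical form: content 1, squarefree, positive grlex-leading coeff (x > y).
(a) deg p = 3.
(b) Reading off the gridlines: the x-axis gridline crossings are at x ∈ {-1, 0}; one y-axis crossing is at y = 0.
(c) The integer polynomial consistent with all of this is the stated p.

2*x^3 + 2*x^2*y + 2*x^2 + 3*x*y - y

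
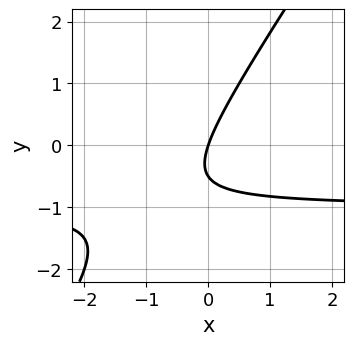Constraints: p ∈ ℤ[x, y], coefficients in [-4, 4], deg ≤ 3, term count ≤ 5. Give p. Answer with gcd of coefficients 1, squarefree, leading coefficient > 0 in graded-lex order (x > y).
3*x*y - 2*y^2 + 3*x - y

deg p = 2. A generic line meets the curve in up to 2 points.
Reading off the gridlines: it meets the y-axis at y = 0 (among the integer gridlines); one x-axis crossing is at x = 0.
These observations pin down the coefficients.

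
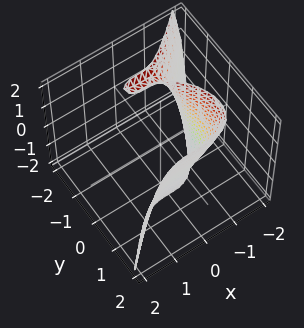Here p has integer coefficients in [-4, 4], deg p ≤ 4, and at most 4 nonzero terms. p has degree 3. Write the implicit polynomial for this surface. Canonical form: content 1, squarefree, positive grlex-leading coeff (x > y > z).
1. Degree: a generic line meets the surface in up to 3 points, so deg p = 3.
2. Observable constraints: the surface avoids every integer z-axis point in the box; one x-axis crossing is at x = -1; it crosses the y-axis at the gridline y = 1.
3. Solving for integer coefficients yields p as stated.

x^3 - y^3 + y*z + 1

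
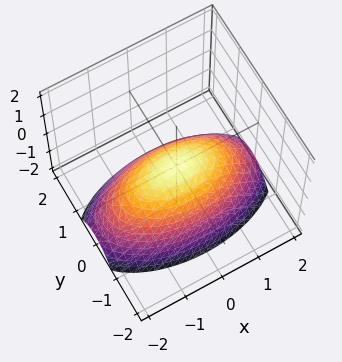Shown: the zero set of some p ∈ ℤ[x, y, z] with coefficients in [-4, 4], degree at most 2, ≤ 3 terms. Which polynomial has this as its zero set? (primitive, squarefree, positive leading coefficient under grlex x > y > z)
x^2 + 3*y^2 + 3*z

Degree: a paraboloid; a quadric, so deg p = 2.
Symmetries: mirror symmetry y ↦ −y ⇒ only even powers of y; it's symmetric under x → −x, forcing even powers of x.
Reading off the gridlines: it meets the x-axis at x = 0 (among the integer gridlines); one z-axis crossing is at z = 0.
Solving for integer coefficients yields p as stated.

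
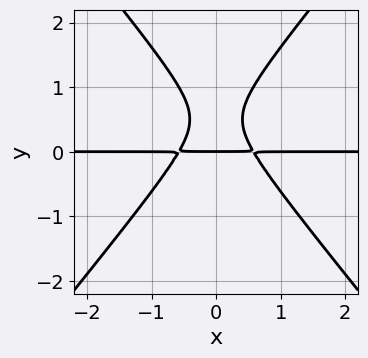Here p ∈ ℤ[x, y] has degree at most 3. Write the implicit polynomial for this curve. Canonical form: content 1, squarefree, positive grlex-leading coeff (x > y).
3*x^2*y - 2*y^3 + 2*y^2 - y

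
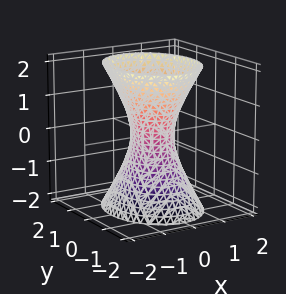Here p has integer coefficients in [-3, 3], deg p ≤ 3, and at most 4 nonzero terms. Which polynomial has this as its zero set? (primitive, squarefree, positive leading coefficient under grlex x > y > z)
3*x^2 + 2*y^2 - z^2 - 1

Degree: one connected sheet with a waist; a quadric, so deg p = 2.
Symmetries: mirror symmetry z ↦ −z ⇒ only even powers of z; the y ↦ −y reflection is a symmetry, so y appears only in even powers; it's symmetric under x → −x, forcing even powers of x.
Observable constraints: no z-intercept at any integer in the box.
Assembling these constraints gives the stated polynomial.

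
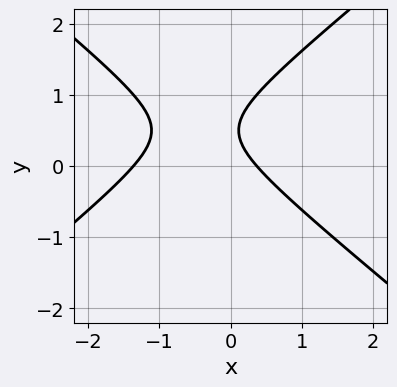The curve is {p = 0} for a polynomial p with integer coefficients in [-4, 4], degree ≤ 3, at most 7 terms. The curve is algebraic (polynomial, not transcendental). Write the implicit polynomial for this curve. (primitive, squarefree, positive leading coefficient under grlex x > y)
(a) deg p = 2. The shape is more complex than any degree-1 curve.
(b) Against the integer gridlines: the curve avoids every integer y-axis point in the box.
(c) The integer polynomial consistent with all of this is the stated p.

2*x^2 - 3*y^2 + 2*x + 3*y - 1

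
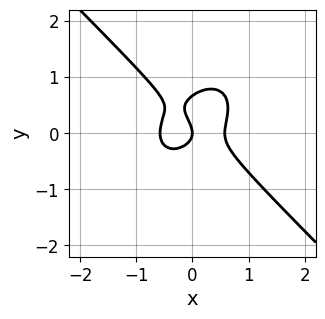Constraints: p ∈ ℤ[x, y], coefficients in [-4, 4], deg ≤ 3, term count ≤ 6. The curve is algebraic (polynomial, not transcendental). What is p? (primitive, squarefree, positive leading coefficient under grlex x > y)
3*x^3 + 3*y^3 - 2*y^2 - x

1. Degree: the shape is more complex than any degree-2 curve, so deg p = 3.
2. Checking where it meets the axes: it crosses the x-axis at the gridline x = 0; it crosses the y-axis at the gridline y = 0.
3. Together with the visible shape, these determine p as stated.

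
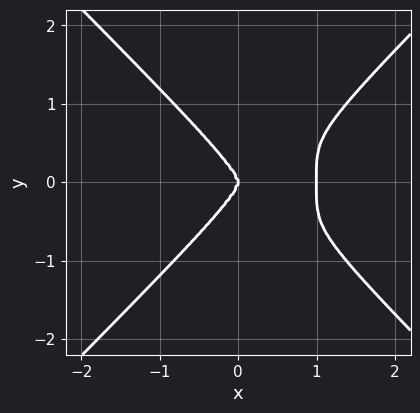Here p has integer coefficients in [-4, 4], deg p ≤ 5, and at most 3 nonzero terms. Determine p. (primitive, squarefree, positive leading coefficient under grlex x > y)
x^4 - y^4 - x^3

Degree: the shape is more complex than any degree-3 curve, so deg p = 4.
Symmetries: it's symmetric under y → −y, forcing even powers of y.
Against the integer gridlines: the x-axis gridline crossings are at x ∈ {0, 1}; it crosses the y-axis at the gridline y = 0.
Solving for integer coefficients yields p as stated.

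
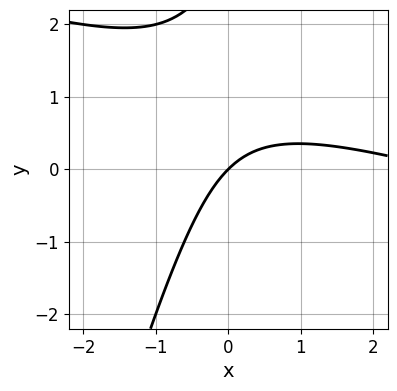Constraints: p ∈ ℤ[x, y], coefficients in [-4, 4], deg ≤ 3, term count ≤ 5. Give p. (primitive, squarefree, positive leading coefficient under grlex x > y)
x^2 + 3*x*y - y^2 - 3*x + 3*y

The degree is 2 — a generic line meets the curve in up to 2 points.
From the axis intercepts and sections: it crosses the x-axis at the gridline x = 0; it meets the y-axis at y = 0 (among the integer gridlines).
Assembling these constraints gives the stated polynomial.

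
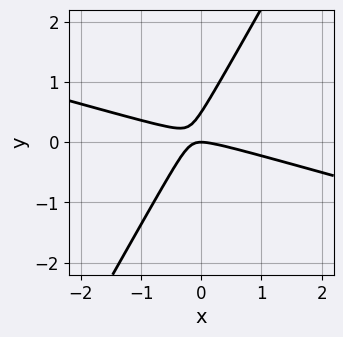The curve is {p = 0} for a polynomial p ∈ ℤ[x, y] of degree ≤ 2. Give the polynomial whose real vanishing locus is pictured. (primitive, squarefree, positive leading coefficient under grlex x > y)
x^2 + 3*x*y - 2*y^2 + y

Degree: the shape is more complex than any degree-1 curve, so deg p = 2.
From the visible intercepts: it meets the y-axis at y = 0 (among the integer gridlines); it meets the x-axis at x = 0 (among the integer gridlines).
Matching integer coefficients to the picture gives p.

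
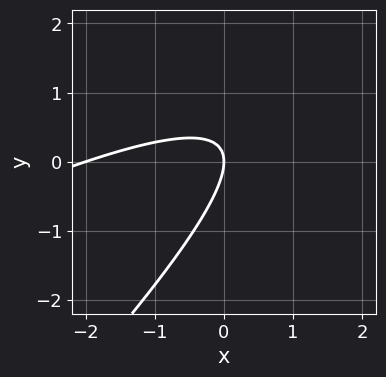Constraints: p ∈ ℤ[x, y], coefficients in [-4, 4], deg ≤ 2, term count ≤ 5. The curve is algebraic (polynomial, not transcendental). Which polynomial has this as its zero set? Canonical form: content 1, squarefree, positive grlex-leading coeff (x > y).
x^2 - 3*x*y + 2*y^2 + 2*x

(a) Degree: a generic line meets the curve in up to 2 points, so deg p = 2.
(b) From the axis intercepts and sections: it meets the y-axis at y = 0 (among the integer gridlines); the x-axis gridline crossings are at x ∈ {-2, 0}.
(c) Fitting integer coefficients to these (and the overall shape) gives p.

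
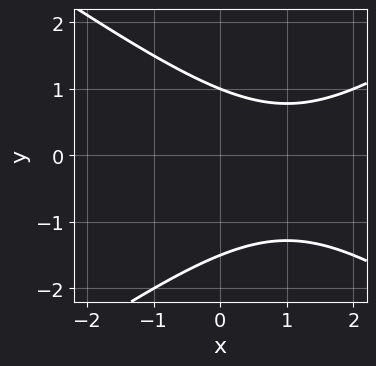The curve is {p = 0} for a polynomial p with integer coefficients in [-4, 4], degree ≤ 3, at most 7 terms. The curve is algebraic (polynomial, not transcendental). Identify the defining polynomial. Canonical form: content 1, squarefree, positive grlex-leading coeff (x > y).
x^2 - 2*y^2 - 2*x - y + 3

deg p = 2. A generic line meets the curve in up to 2 points.
Reading off the gridlines: one y-axis crossing is at y = 1; it misses every integer gridline on the x-axis.
Together with the visible shape, these determine p as stated.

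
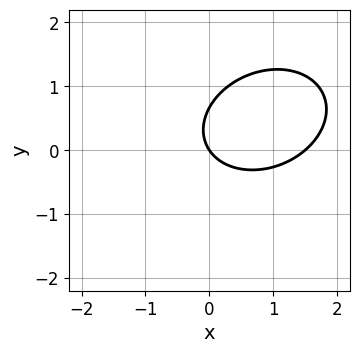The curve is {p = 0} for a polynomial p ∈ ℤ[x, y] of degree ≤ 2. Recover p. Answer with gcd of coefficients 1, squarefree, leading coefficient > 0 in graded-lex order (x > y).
2*x^2 - x*y + 3*y^2 - 3*x - 2*y

1. deg p = 2. The shape is more complex than any degree-1 curve.
2. Observable constraints: it meets the x-axis at x = 0 (among the integer gridlines); one y-axis crossing is at y = 0.
3. Solving for integer coefficients yields p as stated.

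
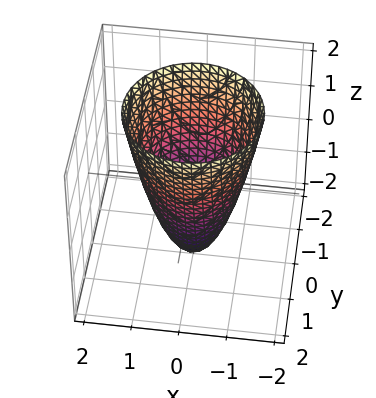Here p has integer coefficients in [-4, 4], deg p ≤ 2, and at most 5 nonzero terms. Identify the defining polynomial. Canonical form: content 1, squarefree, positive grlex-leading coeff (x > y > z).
2*x^2 + 2*y^2 - z - 2

deg p = 2.
By symmetry, the z-axis is an axis of rotation, so x and y enter only as x² + y².
Observable constraints: the y-axis gridline crossings are at y ∈ {-1, 1}; a circular section at z = 1 has radius between 1 and 2; among the integer gridlines, it crosses the x-axis at x ∈ {-1, 1}; it meets the z-axis at z = -2 (among the integer gridlines).
Solving for integer coefficients yields p as stated.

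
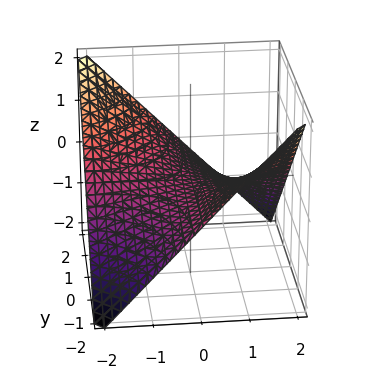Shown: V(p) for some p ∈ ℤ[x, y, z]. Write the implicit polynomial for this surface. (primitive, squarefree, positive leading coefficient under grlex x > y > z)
x*y + 2*z

First, the degree is 2 — a saddle surface; a quadric.
Then, checking where it meets the axes: every point of the x-axis in the box is on the surface; every point of the y-axis in the box is on the surface.
Finally, the integer polynomial consistent with all of this is the stated p.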